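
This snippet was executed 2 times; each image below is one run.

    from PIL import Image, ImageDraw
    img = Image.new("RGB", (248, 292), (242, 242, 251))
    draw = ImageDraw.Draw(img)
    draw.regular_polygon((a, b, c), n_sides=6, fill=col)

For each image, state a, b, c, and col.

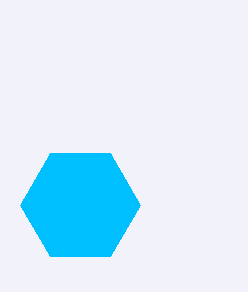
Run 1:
a = 80
b = 205
c = 60
col = 'deepskyblue'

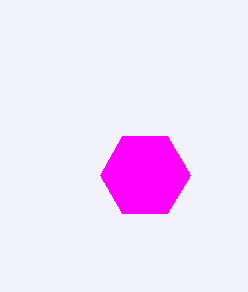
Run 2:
a = 145
b = 175
c = 45
col = 'magenta'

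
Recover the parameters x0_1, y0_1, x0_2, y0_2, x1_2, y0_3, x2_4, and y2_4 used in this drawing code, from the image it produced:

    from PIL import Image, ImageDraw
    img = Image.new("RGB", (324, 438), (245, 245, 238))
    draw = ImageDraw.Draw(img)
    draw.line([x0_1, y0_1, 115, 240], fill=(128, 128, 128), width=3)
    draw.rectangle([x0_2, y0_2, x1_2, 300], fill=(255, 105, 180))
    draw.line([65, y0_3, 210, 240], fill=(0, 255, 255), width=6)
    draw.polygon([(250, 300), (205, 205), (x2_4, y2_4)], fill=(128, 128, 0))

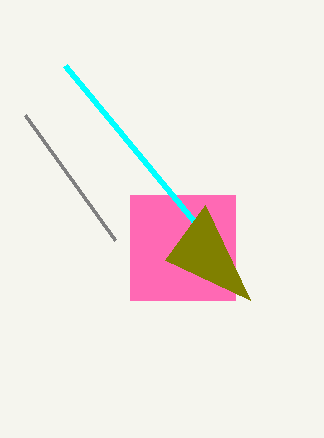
x0_1 = 25, y0_1 = 115, x0_2 = 130, y0_2 = 195, x1_2 = 235, y0_3 = 65, x2_4 = 165, y2_4 = 260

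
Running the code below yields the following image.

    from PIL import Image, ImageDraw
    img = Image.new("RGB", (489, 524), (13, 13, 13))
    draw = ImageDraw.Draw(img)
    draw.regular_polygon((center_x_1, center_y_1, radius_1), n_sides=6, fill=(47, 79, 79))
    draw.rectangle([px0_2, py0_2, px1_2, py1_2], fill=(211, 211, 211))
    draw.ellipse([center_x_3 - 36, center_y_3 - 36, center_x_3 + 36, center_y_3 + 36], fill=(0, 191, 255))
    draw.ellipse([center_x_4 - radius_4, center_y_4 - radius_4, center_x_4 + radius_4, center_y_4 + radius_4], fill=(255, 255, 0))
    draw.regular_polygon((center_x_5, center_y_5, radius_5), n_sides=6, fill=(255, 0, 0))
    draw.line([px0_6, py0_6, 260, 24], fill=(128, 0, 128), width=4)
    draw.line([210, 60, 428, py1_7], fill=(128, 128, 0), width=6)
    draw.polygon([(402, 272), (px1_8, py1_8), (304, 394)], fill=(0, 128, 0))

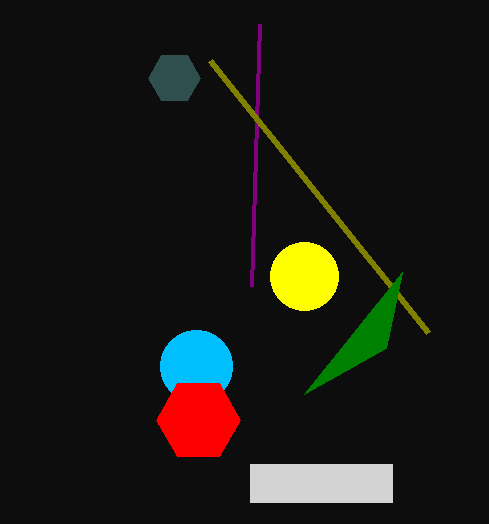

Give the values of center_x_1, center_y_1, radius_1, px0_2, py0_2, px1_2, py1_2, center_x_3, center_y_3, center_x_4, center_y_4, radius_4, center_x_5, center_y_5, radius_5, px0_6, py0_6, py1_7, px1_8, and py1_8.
center_x_1 = 174; center_y_1 = 78; radius_1 = 26; px0_2 = 250; py0_2 = 464; px1_2 = 392; py1_2 = 502; center_x_3 = 196; center_y_3 = 366; center_x_4 = 304; center_y_4 = 276; radius_4 = 34; center_x_5 = 198; center_y_5 = 420; radius_5 = 42; px0_6 = 252; py0_6 = 286; py1_7 = 332; px1_8 = 386; py1_8 = 348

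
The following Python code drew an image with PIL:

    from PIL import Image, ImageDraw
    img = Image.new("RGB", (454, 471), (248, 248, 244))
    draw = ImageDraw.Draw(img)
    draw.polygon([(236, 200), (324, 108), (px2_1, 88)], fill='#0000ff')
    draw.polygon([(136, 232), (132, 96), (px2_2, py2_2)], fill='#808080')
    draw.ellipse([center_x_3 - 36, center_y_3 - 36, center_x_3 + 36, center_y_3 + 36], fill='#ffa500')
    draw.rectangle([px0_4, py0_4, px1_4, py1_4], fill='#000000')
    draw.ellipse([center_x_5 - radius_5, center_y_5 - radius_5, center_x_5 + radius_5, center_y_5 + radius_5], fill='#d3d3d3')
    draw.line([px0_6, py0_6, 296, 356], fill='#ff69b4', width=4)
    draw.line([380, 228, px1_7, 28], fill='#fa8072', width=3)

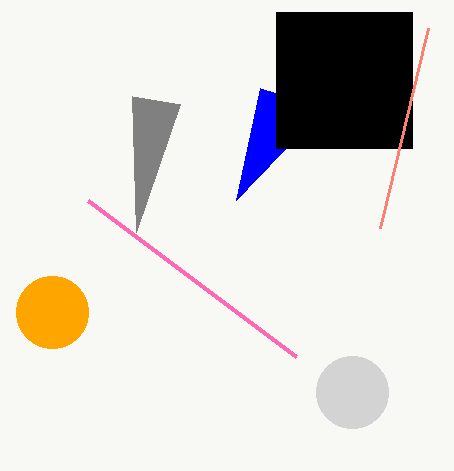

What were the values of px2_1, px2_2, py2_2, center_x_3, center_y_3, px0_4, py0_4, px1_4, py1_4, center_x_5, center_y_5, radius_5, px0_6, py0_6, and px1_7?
px2_1 = 260
px2_2 = 180
py2_2 = 104
center_x_3 = 52
center_y_3 = 312
px0_4 = 276
py0_4 = 12
px1_4 = 412
py1_4 = 148
center_x_5 = 352
center_y_5 = 392
radius_5 = 36
px0_6 = 88
py0_6 = 200
px1_7 = 428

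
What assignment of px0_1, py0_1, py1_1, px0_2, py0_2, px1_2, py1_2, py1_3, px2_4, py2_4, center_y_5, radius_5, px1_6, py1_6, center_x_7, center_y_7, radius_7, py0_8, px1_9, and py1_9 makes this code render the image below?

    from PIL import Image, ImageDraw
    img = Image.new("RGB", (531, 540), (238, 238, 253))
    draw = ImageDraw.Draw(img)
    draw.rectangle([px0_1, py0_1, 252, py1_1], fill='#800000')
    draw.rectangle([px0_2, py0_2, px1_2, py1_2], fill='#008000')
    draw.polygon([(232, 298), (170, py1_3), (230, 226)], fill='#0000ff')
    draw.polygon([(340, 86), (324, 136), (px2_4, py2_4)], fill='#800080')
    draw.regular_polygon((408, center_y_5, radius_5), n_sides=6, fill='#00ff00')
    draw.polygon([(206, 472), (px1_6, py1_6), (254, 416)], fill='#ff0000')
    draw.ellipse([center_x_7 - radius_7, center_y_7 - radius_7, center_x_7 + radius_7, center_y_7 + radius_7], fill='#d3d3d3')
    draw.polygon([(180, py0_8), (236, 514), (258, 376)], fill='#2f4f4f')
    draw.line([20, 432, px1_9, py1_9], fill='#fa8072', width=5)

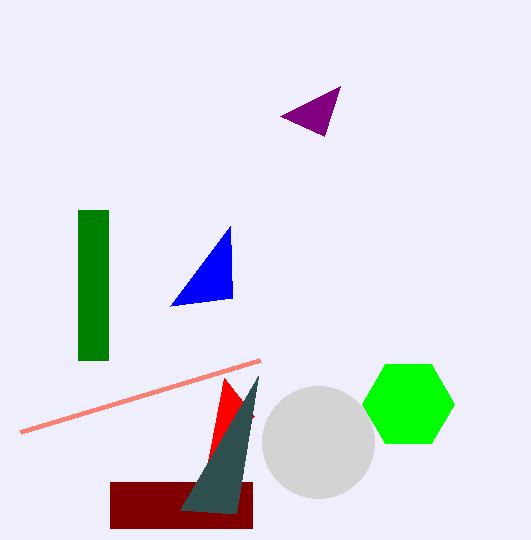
px0_1 = 110
py0_1 = 482
py1_1 = 528
px0_2 = 78
py0_2 = 210
px1_2 = 108
py1_2 = 360
py1_3 = 306
px2_4 = 280
py2_4 = 116
center_y_5 = 404
radius_5 = 46
px1_6 = 224
py1_6 = 378
center_x_7 = 318
center_y_7 = 442
radius_7 = 56
py0_8 = 510
px1_9 = 260
py1_9 = 360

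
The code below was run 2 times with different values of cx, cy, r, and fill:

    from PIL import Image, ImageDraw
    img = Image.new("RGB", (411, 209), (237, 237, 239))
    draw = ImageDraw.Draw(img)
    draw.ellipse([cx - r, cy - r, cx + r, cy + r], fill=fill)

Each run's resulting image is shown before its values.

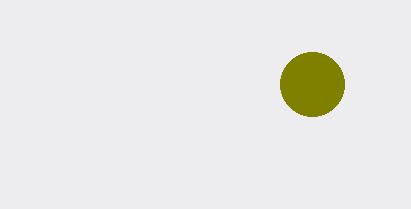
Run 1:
cx = 312, cy = 84, r = 32, fill = 'olive'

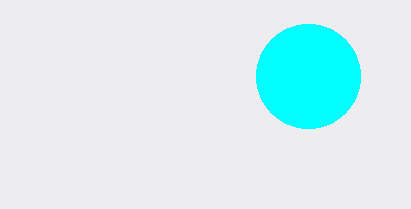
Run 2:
cx = 308, cy = 76, r = 52, fill = 'cyan'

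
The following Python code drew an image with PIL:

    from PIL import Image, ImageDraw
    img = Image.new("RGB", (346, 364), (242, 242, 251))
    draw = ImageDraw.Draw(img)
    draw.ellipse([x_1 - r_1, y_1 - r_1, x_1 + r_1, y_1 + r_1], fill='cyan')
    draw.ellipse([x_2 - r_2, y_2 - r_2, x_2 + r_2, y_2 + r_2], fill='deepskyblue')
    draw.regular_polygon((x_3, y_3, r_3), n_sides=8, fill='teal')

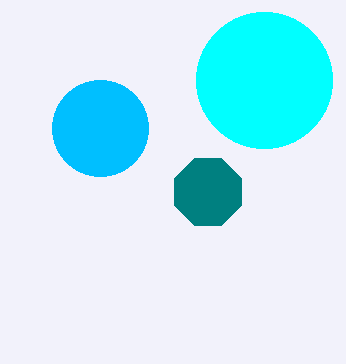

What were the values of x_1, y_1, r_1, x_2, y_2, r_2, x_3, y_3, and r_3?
x_1 = 264; y_1 = 80; r_1 = 68; x_2 = 100; y_2 = 128; r_2 = 48; x_3 = 208; y_3 = 192; r_3 = 36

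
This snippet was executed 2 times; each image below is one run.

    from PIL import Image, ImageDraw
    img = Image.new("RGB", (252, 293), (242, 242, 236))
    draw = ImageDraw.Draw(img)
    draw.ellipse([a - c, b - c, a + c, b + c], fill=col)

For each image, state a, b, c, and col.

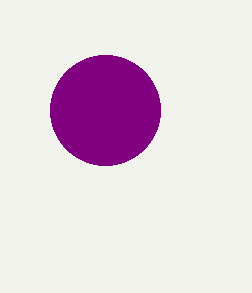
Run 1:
a = 105; b = 110; c = 55; col = 'purple'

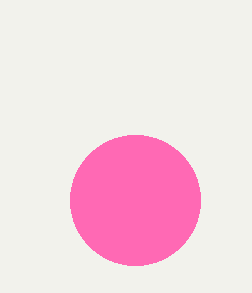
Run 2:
a = 135
b = 200
c = 65
col = 'hotpink'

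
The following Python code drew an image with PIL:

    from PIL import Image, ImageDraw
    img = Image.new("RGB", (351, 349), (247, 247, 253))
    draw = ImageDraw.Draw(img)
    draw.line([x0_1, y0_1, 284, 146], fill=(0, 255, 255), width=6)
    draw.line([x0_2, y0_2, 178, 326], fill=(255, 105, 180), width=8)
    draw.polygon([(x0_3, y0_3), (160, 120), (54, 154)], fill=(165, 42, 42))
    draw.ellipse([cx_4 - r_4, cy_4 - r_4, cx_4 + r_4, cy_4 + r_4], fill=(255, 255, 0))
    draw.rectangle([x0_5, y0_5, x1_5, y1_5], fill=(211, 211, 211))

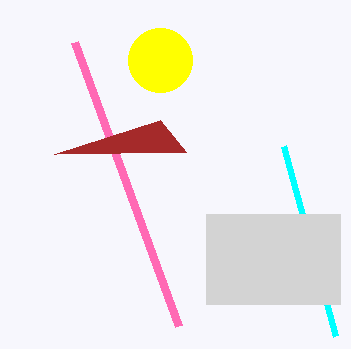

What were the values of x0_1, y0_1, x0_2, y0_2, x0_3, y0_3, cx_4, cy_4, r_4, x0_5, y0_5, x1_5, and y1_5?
x0_1 = 336; y0_1 = 336; x0_2 = 74; y0_2 = 42; x0_3 = 186; y0_3 = 152; cx_4 = 160; cy_4 = 60; r_4 = 32; x0_5 = 206; y0_5 = 214; x1_5 = 340; y1_5 = 304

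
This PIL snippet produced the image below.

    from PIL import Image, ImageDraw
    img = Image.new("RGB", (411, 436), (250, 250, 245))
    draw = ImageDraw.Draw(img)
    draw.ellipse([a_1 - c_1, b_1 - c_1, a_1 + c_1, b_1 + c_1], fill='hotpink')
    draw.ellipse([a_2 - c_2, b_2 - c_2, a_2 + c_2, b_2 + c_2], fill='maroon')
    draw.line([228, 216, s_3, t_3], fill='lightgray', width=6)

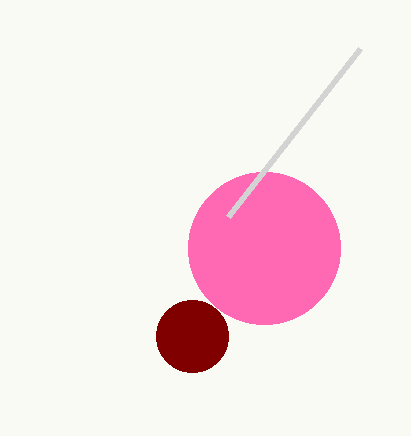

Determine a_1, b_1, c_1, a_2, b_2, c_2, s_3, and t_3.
a_1 = 264, b_1 = 248, c_1 = 76, a_2 = 192, b_2 = 336, c_2 = 36, s_3 = 360, t_3 = 48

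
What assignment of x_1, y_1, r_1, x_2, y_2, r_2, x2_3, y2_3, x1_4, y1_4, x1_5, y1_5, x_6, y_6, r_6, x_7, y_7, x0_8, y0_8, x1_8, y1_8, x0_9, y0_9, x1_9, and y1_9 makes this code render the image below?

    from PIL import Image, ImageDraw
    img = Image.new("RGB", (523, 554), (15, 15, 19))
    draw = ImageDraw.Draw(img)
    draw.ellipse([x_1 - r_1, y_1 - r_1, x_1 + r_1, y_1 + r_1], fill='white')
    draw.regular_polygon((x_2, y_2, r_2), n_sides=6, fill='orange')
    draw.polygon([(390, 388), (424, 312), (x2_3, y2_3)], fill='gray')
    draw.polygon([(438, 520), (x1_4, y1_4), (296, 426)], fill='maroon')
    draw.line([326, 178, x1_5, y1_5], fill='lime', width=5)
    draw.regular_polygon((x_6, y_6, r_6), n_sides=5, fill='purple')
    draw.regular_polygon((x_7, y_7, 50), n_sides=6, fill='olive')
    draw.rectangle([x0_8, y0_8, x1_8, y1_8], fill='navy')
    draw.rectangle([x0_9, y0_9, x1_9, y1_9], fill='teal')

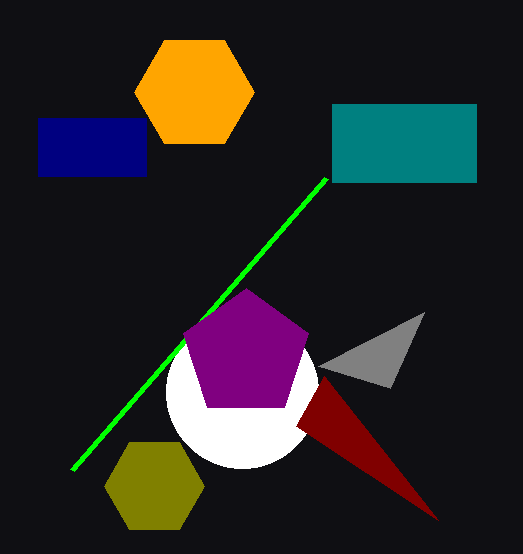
x_1 = 242, y_1 = 392, r_1 = 76, x_2 = 194, y_2 = 92, r_2 = 60, x2_3 = 318, y2_3 = 366, x1_4 = 324, y1_4 = 376, x1_5 = 72, y1_5 = 470, x_6 = 246, y_6 = 354, r_6 = 66, x_7 = 154, y_7 = 486, x0_8 = 38, y0_8 = 118, x1_8 = 146, y1_8 = 176, x0_9 = 332, y0_9 = 104, x1_9 = 476, y1_9 = 182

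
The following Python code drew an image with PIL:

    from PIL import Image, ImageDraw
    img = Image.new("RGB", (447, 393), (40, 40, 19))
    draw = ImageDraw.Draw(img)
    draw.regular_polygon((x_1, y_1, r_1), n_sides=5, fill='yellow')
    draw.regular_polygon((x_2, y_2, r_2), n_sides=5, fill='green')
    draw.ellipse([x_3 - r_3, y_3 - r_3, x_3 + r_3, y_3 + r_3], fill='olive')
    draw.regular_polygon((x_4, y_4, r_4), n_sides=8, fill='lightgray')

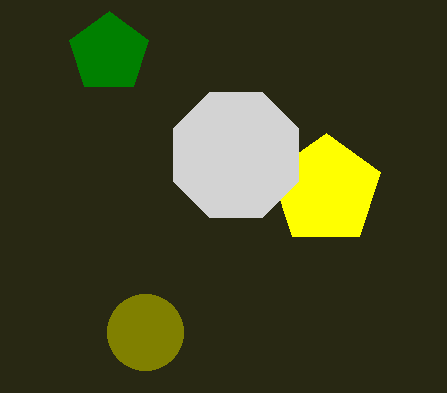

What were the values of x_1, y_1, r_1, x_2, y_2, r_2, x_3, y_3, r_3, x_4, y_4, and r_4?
x_1 = 326, y_1 = 190, r_1 = 57, x_2 = 109, y_2 = 53, r_2 = 42, x_3 = 145, y_3 = 332, r_3 = 38, x_4 = 236, y_4 = 155, r_4 = 68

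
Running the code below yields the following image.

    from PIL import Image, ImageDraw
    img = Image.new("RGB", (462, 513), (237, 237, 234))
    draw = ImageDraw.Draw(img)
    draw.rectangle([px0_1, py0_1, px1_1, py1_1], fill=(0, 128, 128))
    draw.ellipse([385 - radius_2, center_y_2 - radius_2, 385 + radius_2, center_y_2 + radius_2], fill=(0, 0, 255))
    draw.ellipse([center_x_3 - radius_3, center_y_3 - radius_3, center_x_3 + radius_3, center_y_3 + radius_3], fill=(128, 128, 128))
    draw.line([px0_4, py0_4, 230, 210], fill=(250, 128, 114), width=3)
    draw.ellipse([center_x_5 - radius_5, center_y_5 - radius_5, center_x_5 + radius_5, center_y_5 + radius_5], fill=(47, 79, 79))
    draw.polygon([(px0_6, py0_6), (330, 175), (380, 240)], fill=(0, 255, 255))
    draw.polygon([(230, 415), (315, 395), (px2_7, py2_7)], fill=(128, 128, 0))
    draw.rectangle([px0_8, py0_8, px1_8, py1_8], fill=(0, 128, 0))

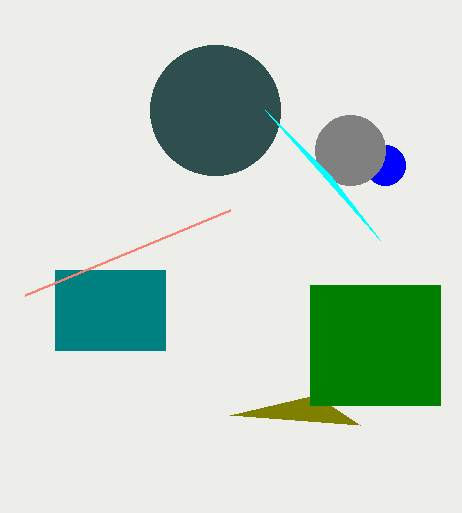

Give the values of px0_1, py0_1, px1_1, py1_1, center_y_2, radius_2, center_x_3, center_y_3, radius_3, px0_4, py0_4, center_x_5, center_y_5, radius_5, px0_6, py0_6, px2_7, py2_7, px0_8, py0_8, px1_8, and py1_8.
px0_1 = 55, py0_1 = 270, px1_1 = 165, py1_1 = 350, center_y_2 = 165, radius_2 = 20, center_x_3 = 350, center_y_3 = 150, radius_3 = 35, px0_4 = 25, py0_4 = 295, center_x_5 = 215, center_y_5 = 110, radius_5 = 65, px0_6 = 265, py0_6 = 110, px2_7 = 360, py2_7 = 425, px0_8 = 310, py0_8 = 285, px1_8 = 440, py1_8 = 405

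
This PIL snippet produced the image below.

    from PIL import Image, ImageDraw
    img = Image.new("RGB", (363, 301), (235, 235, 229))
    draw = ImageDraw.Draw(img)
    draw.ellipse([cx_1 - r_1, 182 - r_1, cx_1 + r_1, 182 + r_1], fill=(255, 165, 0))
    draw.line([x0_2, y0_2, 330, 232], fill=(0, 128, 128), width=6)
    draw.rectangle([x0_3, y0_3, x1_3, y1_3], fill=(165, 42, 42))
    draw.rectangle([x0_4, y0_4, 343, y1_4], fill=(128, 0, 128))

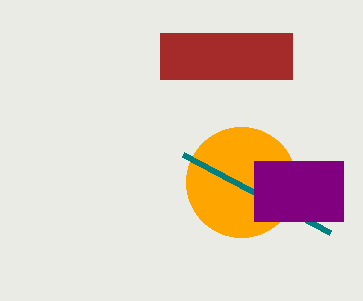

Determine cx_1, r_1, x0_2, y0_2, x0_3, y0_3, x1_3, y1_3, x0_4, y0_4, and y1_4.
cx_1 = 241
r_1 = 55
x0_2 = 183
y0_2 = 154
x0_3 = 160
y0_3 = 33
x1_3 = 292
y1_3 = 79
x0_4 = 254
y0_4 = 161
y1_4 = 221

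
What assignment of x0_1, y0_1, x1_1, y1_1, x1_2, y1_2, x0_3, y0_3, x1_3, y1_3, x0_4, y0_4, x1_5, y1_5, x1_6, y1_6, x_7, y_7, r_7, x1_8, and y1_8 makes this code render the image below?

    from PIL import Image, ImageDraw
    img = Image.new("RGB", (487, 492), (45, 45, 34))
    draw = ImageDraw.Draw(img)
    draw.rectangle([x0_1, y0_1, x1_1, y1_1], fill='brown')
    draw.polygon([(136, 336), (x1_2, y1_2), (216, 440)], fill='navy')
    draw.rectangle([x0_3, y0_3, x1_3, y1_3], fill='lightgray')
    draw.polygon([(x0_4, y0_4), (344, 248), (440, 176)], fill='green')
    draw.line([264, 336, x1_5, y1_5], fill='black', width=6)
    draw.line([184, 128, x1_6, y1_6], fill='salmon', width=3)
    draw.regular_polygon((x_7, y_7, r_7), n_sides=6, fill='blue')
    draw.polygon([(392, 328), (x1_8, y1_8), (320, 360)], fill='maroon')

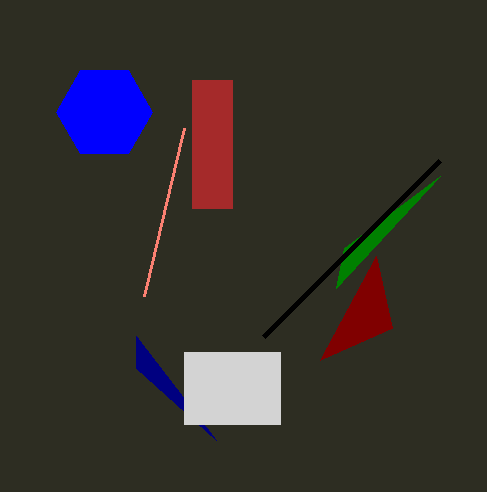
x0_1 = 192
y0_1 = 80
x1_1 = 232
y1_1 = 208
x1_2 = 136
y1_2 = 368
x0_3 = 184
y0_3 = 352
x1_3 = 280
y1_3 = 424
x0_4 = 336
y0_4 = 288
x1_5 = 440
y1_5 = 160
x1_6 = 144
y1_6 = 296
x_7 = 104
y_7 = 112
r_7 = 48
x1_8 = 376
y1_8 = 256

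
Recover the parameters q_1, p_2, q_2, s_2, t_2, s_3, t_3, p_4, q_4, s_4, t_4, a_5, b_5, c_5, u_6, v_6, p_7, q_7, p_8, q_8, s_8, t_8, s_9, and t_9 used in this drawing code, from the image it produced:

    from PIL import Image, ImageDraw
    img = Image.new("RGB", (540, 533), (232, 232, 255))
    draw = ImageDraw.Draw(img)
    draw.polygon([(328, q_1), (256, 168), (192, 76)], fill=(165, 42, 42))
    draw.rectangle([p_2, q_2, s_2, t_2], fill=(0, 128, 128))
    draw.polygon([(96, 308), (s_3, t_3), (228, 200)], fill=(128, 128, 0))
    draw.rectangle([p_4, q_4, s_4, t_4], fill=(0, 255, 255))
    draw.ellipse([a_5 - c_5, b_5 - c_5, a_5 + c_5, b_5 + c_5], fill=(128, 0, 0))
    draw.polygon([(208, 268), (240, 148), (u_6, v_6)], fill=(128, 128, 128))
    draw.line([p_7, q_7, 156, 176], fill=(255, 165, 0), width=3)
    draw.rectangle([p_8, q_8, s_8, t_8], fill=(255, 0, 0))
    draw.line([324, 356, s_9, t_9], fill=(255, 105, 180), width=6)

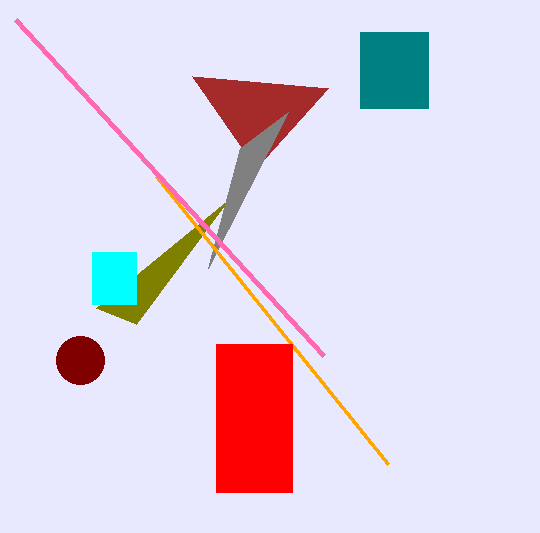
q_1 = 88; p_2 = 360; q_2 = 32; s_2 = 428; t_2 = 108; s_3 = 136; t_3 = 324; p_4 = 92; q_4 = 252; s_4 = 136; t_4 = 304; a_5 = 80; b_5 = 360; c_5 = 24; u_6 = 288; v_6 = 112; p_7 = 388; q_7 = 464; p_8 = 216; q_8 = 344; s_8 = 292; t_8 = 492; s_9 = 16; t_9 = 20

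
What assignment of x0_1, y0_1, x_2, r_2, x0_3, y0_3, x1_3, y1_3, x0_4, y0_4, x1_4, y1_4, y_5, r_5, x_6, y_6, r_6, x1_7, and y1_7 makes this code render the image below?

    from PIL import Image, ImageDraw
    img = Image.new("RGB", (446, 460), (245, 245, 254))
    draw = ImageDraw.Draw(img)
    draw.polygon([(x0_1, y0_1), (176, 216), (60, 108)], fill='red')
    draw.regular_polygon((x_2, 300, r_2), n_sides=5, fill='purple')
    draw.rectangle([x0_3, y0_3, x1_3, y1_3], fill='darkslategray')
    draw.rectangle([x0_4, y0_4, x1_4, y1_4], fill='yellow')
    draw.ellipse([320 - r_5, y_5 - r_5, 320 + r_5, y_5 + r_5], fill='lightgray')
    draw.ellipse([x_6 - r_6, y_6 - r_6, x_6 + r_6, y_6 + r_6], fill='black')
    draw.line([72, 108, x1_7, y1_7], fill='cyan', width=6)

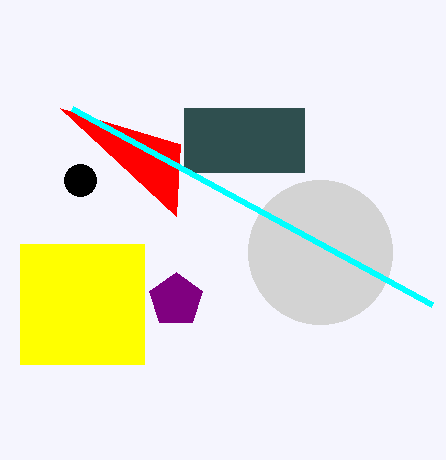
x0_1 = 180
y0_1 = 144
x_2 = 176
r_2 = 28
x0_3 = 184
y0_3 = 108
x1_3 = 304
y1_3 = 172
x0_4 = 20
y0_4 = 244
x1_4 = 144
y1_4 = 364
y_5 = 252
r_5 = 72
x_6 = 80
y_6 = 180
r_6 = 16
x1_7 = 432
y1_7 = 304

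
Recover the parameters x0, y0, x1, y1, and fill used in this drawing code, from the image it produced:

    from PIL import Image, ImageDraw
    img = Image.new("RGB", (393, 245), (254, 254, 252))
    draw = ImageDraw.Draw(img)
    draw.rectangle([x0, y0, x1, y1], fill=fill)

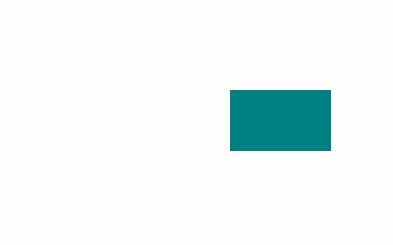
x0 = 230, y0 = 90, x1 = 330, y1 = 150, fill = 'teal'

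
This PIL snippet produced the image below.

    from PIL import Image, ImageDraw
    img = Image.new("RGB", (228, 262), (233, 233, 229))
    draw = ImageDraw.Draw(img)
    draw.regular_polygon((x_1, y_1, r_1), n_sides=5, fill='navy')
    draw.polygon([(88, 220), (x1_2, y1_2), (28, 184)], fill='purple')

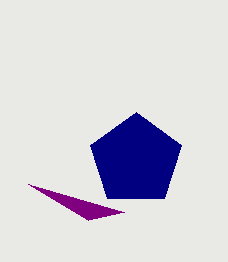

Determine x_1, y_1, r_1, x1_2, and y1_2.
x_1 = 136
y_1 = 160
r_1 = 48
x1_2 = 124
y1_2 = 212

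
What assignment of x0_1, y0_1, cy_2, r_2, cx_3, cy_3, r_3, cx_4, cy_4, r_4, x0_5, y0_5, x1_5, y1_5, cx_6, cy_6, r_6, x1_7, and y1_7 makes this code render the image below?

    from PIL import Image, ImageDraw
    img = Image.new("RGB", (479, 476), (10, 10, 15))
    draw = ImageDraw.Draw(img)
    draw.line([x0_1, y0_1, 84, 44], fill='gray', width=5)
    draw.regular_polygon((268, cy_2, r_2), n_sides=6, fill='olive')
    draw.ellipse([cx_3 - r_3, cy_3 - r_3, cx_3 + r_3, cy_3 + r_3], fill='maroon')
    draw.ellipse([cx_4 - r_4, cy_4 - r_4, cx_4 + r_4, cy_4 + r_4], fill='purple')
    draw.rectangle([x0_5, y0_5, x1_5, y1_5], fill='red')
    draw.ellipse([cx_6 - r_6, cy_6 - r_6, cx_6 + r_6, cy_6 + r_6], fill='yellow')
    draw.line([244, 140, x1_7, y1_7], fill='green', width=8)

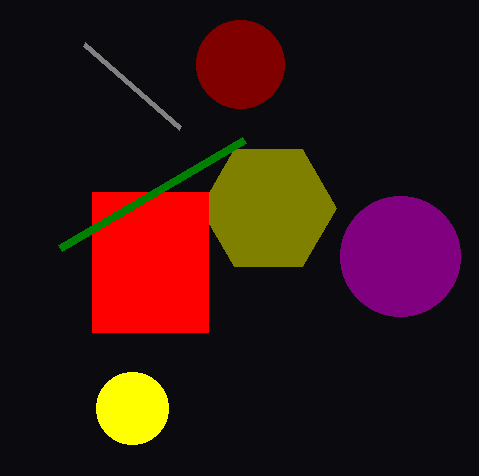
x0_1 = 180; y0_1 = 128; cy_2 = 208; r_2 = 68; cx_3 = 240; cy_3 = 64; r_3 = 44; cx_4 = 400; cy_4 = 256; r_4 = 60; x0_5 = 92; y0_5 = 192; x1_5 = 208; y1_5 = 332; cx_6 = 132; cy_6 = 408; r_6 = 36; x1_7 = 60; y1_7 = 248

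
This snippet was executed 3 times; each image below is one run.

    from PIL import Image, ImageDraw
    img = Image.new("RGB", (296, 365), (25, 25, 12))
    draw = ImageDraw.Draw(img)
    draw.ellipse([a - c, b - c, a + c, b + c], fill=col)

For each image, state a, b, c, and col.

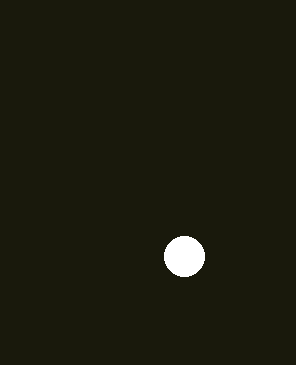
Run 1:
a = 184, b = 256, c = 20, col = 'white'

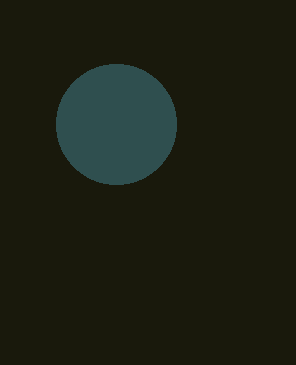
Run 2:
a = 116
b = 124
c = 60
col = 'darkslategray'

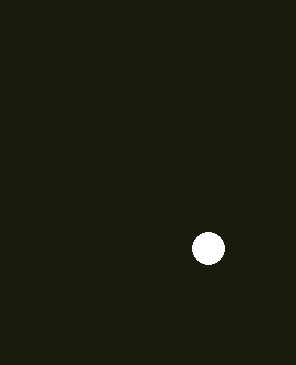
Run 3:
a = 208
b = 248
c = 16
col = 'white'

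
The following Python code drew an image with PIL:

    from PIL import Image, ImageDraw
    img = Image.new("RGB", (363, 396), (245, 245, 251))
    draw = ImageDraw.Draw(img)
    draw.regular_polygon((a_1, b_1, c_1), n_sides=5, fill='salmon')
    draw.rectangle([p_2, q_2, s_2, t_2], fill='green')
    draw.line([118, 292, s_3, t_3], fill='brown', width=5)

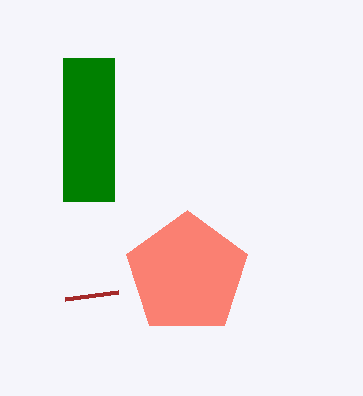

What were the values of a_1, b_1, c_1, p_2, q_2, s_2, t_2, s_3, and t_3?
a_1 = 187; b_1 = 274; c_1 = 64; p_2 = 63; q_2 = 58; s_2 = 114; t_2 = 201; s_3 = 65; t_3 = 299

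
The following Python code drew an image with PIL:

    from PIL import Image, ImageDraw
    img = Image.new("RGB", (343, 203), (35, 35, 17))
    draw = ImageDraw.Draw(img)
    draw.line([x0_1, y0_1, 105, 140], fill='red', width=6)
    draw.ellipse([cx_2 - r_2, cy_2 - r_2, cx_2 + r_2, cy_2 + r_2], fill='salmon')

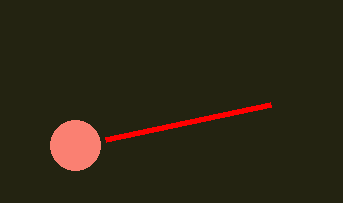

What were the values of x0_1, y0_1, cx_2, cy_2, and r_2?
x0_1 = 270; y0_1 = 105; cx_2 = 75; cy_2 = 145; r_2 = 25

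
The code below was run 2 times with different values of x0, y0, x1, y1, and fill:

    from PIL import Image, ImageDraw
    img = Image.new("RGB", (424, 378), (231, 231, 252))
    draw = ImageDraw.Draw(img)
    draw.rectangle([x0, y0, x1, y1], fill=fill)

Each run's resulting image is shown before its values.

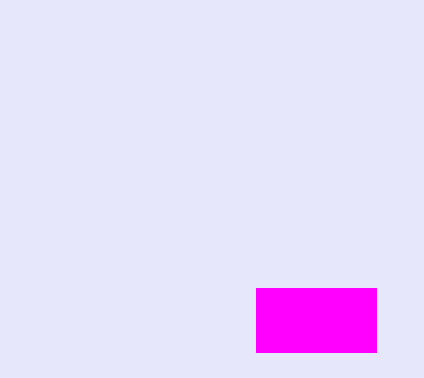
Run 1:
x0 = 256, y0 = 288, x1 = 376, y1 = 352, fill = 'magenta'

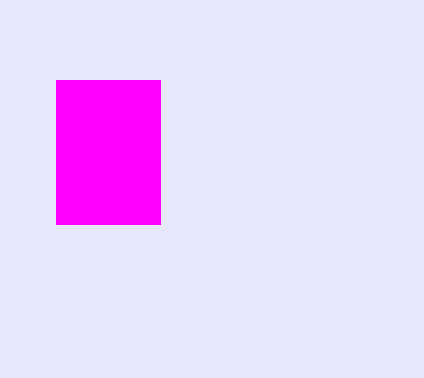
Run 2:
x0 = 56; y0 = 80; x1 = 160; y1 = 224; fill = 'magenta'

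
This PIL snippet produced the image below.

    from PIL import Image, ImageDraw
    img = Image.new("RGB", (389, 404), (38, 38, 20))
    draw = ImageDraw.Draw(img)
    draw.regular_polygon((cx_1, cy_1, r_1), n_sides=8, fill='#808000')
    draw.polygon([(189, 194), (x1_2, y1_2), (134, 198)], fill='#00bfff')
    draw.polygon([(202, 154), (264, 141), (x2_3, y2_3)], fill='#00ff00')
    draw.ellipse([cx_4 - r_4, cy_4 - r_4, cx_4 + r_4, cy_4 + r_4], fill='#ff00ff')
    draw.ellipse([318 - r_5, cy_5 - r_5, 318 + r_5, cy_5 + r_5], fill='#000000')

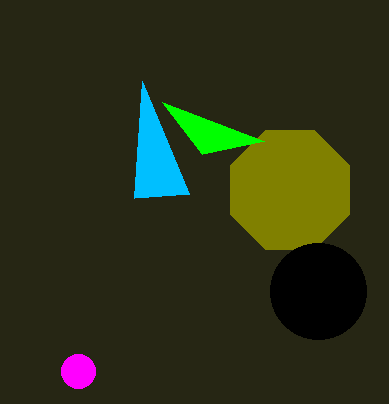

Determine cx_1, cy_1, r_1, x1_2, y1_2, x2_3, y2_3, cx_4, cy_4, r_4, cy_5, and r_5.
cx_1 = 290; cy_1 = 190; r_1 = 64; x1_2 = 142; y1_2 = 81; x2_3 = 162; y2_3 = 102; cx_4 = 78; cy_4 = 371; r_4 = 17; cy_5 = 291; r_5 = 48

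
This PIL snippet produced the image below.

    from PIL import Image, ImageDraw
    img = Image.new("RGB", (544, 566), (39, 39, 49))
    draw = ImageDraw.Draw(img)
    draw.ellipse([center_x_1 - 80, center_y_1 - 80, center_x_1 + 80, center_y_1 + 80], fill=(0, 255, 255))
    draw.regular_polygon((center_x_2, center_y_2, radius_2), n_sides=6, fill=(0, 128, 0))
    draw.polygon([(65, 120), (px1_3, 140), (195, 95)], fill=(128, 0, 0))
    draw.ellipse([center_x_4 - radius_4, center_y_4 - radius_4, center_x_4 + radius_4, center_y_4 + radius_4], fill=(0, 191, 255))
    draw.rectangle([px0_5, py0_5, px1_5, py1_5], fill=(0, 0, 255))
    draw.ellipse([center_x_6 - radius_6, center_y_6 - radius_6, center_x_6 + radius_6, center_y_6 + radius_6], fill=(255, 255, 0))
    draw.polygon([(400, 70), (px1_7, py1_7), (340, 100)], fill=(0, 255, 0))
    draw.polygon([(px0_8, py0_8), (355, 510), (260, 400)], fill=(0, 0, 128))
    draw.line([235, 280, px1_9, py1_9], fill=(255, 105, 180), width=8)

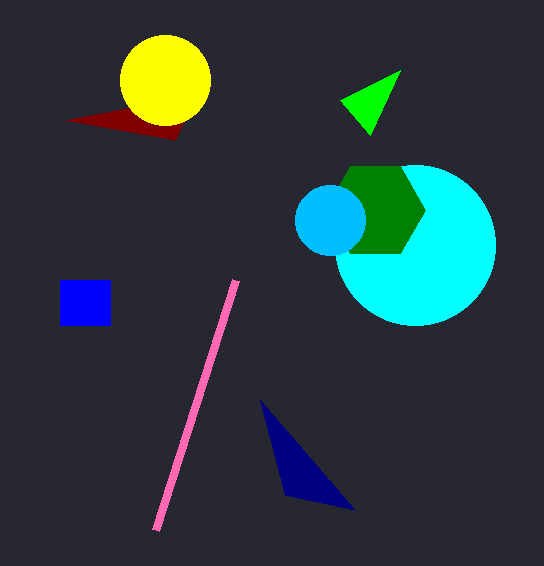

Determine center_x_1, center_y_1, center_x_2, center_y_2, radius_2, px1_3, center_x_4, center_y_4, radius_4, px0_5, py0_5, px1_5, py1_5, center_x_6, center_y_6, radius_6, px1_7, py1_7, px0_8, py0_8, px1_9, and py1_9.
center_x_1 = 415, center_y_1 = 245, center_x_2 = 375, center_y_2 = 210, radius_2 = 50, px1_3 = 175, center_x_4 = 330, center_y_4 = 220, radius_4 = 35, px0_5 = 60, py0_5 = 280, px1_5 = 110, py1_5 = 325, center_x_6 = 165, center_y_6 = 80, radius_6 = 45, px1_7 = 370, py1_7 = 135, px0_8 = 285, py0_8 = 495, px1_9 = 155, py1_9 = 530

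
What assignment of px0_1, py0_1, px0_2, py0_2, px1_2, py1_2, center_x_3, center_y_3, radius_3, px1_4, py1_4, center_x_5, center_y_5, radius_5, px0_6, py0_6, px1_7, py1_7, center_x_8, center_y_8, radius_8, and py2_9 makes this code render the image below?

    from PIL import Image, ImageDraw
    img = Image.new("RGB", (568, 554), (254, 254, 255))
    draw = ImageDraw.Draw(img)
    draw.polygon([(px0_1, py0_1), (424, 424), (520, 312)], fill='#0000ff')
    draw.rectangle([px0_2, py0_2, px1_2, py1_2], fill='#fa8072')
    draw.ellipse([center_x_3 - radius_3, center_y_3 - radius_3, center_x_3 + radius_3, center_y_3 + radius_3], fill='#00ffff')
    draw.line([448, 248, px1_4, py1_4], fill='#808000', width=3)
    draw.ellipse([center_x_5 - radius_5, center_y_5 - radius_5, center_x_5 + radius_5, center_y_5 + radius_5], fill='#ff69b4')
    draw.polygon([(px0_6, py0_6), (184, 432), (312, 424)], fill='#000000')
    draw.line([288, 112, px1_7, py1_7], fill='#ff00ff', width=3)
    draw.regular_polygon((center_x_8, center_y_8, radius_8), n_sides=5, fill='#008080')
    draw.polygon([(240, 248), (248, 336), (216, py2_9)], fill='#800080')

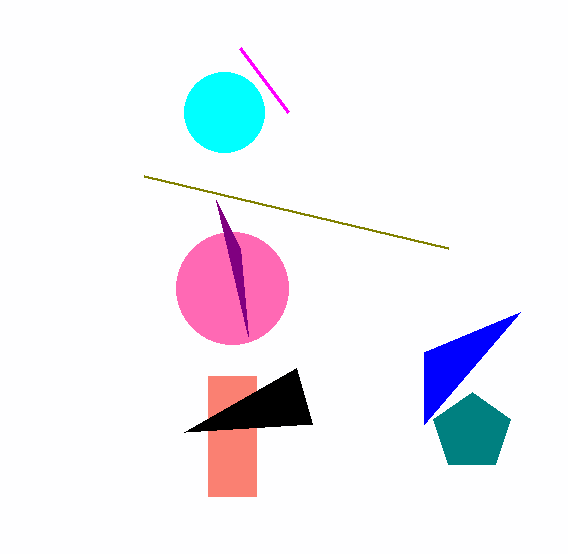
px0_1 = 424; py0_1 = 352; px0_2 = 208; py0_2 = 376; px1_2 = 256; py1_2 = 496; center_x_3 = 224; center_y_3 = 112; radius_3 = 40; px1_4 = 144; py1_4 = 176; center_x_5 = 232; center_y_5 = 288; radius_5 = 56; px0_6 = 296; py0_6 = 368; px1_7 = 240; py1_7 = 48; center_x_8 = 472; center_y_8 = 432; radius_8 = 40; py2_9 = 200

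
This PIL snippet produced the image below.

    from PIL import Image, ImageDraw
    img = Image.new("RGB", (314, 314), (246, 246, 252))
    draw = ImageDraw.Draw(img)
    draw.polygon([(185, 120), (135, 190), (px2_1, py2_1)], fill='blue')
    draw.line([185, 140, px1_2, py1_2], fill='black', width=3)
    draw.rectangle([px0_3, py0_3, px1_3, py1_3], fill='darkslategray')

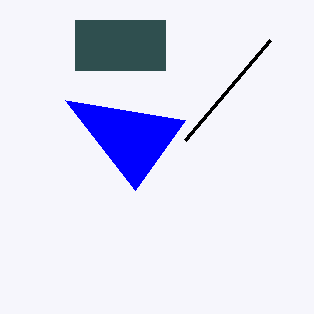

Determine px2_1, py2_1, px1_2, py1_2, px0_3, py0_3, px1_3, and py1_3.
px2_1 = 65, py2_1 = 100, px1_2 = 270, py1_2 = 40, px0_3 = 75, py0_3 = 20, px1_3 = 165, py1_3 = 70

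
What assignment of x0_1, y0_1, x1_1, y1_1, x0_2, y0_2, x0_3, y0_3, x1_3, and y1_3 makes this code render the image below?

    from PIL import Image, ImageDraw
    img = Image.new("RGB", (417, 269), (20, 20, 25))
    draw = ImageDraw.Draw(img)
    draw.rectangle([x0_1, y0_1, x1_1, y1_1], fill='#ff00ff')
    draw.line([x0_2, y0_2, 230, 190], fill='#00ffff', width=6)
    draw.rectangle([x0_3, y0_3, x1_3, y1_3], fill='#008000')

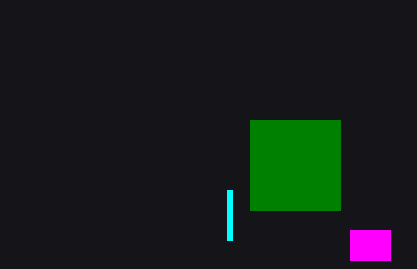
x0_1 = 350; y0_1 = 230; x1_1 = 390; y1_1 = 260; x0_2 = 230; y0_2 = 240; x0_3 = 250; y0_3 = 120; x1_3 = 340; y1_3 = 210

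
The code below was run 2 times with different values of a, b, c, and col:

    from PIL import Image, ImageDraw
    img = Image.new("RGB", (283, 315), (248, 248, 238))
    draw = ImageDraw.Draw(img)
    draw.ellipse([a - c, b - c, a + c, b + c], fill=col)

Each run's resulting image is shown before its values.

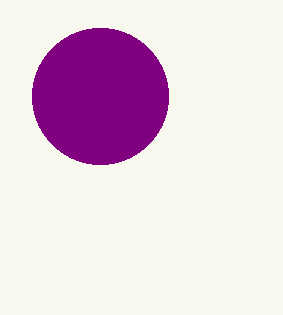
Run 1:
a = 100
b = 96
c = 68
col = 'purple'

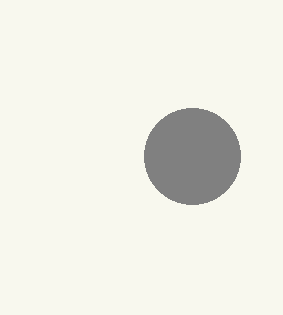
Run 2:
a = 192; b = 156; c = 48; col = 'gray'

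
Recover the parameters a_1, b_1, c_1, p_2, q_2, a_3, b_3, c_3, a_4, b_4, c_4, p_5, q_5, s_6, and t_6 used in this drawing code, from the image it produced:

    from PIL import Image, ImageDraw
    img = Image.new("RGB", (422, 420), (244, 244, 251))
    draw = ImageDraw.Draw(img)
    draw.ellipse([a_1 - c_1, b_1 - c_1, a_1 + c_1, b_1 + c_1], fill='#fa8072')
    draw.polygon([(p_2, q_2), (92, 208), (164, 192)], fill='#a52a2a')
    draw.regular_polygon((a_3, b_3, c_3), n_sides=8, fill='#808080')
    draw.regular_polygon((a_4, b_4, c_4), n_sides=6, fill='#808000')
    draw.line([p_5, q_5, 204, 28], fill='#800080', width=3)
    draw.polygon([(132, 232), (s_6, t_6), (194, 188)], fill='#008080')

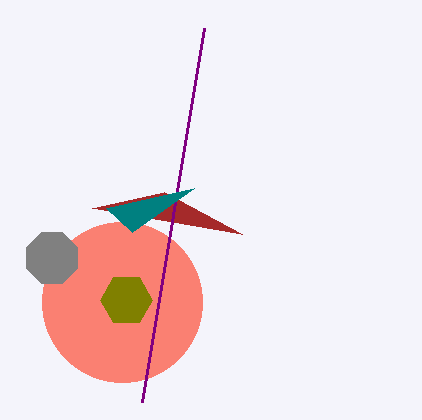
a_1 = 122; b_1 = 302; c_1 = 80; p_2 = 242; q_2 = 234; a_3 = 52; b_3 = 258; c_3 = 28; a_4 = 126; b_4 = 300; c_4 = 26; p_5 = 142; q_5 = 402; s_6 = 106; t_6 = 208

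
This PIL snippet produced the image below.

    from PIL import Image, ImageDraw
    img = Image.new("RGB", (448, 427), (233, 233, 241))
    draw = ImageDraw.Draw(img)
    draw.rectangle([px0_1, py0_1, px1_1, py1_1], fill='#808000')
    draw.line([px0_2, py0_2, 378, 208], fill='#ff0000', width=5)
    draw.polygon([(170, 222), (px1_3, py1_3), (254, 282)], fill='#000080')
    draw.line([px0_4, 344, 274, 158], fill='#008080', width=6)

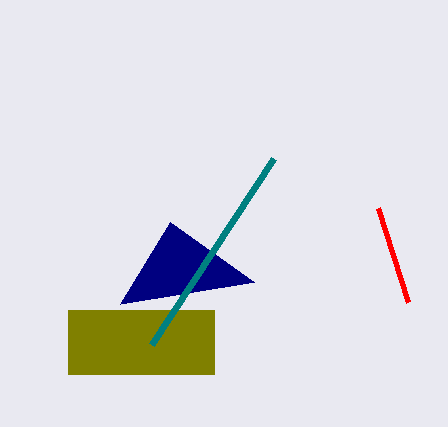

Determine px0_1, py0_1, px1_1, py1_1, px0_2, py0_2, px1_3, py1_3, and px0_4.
px0_1 = 68, py0_1 = 310, px1_1 = 214, py1_1 = 374, px0_2 = 408, py0_2 = 302, px1_3 = 120, py1_3 = 304, px0_4 = 152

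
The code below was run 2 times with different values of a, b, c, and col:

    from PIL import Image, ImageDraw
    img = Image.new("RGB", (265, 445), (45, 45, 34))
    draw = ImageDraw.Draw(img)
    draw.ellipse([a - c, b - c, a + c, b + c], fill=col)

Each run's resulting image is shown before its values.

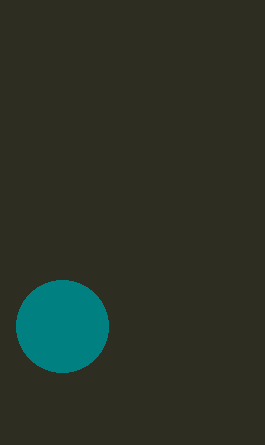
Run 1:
a = 62; b = 326; c = 46; col = 'teal'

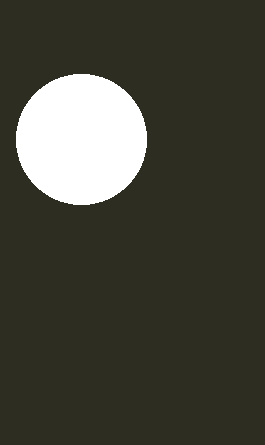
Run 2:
a = 81
b = 139
c = 65
col = 'white'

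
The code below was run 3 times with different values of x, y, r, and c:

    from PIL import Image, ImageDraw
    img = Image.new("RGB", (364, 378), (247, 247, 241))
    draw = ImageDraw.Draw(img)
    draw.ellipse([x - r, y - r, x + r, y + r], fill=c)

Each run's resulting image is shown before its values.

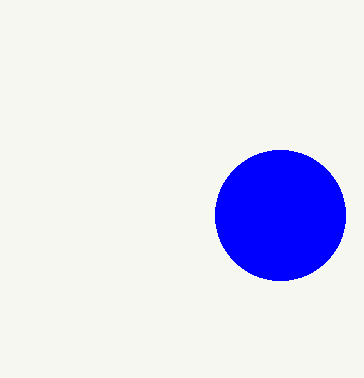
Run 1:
x = 280
y = 215
r = 65
c = 'blue'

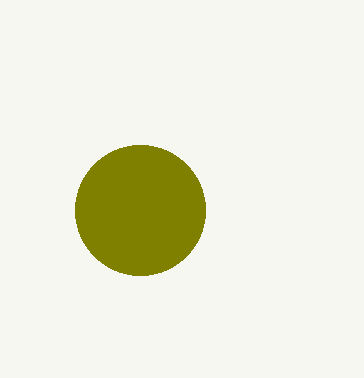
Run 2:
x = 140, y = 210, r = 65, c = 'olive'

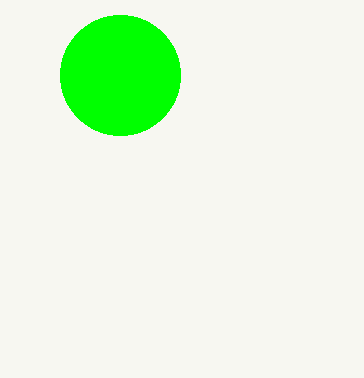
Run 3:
x = 120, y = 75, r = 60, c = 'lime'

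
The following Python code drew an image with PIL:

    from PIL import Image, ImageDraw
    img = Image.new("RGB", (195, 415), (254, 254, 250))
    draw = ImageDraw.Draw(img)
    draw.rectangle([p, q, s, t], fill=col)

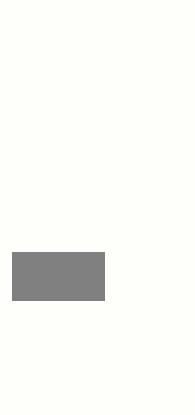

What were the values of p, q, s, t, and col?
p = 12; q = 252; s = 104; t = 300; col = 'gray'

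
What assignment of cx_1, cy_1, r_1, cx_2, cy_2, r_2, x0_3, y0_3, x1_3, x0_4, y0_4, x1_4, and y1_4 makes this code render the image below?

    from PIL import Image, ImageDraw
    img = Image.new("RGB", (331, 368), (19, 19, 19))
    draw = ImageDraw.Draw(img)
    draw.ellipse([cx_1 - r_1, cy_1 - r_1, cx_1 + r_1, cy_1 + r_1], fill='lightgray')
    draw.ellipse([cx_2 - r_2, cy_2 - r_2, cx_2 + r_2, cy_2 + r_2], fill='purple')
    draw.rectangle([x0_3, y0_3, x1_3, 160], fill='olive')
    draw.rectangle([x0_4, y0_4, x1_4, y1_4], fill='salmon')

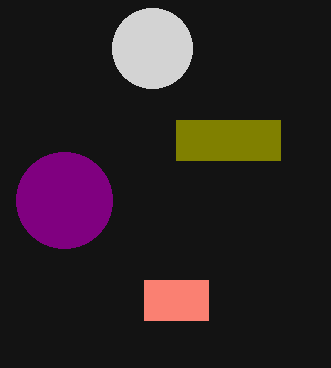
cx_1 = 152; cy_1 = 48; r_1 = 40; cx_2 = 64; cy_2 = 200; r_2 = 48; x0_3 = 176; y0_3 = 120; x1_3 = 280; x0_4 = 144; y0_4 = 280; x1_4 = 208; y1_4 = 320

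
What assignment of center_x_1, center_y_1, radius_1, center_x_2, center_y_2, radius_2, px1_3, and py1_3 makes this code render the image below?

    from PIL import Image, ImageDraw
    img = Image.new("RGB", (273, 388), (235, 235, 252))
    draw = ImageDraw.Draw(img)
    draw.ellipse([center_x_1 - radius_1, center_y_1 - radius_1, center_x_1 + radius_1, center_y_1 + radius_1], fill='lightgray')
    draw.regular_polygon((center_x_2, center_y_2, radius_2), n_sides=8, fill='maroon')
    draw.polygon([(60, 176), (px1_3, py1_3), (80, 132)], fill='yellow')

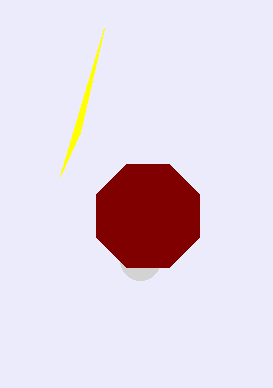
center_x_1 = 140; center_y_1 = 260; radius_1 = 20; center_x_2 = 148; center_y_2 = 216; radius_2 = 56; px1_3 = 104; py1_3 = 28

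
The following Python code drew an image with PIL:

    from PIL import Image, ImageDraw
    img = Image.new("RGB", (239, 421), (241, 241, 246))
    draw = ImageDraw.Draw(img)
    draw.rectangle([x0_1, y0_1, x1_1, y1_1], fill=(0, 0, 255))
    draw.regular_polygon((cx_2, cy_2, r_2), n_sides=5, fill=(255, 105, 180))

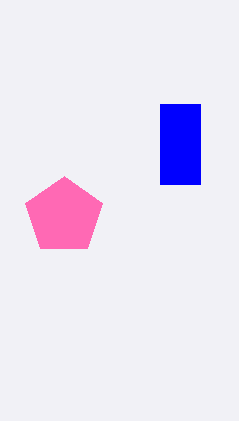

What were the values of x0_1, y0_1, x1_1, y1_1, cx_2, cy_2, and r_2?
x0_1 = 160; y0_1 = 104; x1_1 = 200; y1_1 = 184; cx_2 = 64; cy_2 = 216; r_2 = 40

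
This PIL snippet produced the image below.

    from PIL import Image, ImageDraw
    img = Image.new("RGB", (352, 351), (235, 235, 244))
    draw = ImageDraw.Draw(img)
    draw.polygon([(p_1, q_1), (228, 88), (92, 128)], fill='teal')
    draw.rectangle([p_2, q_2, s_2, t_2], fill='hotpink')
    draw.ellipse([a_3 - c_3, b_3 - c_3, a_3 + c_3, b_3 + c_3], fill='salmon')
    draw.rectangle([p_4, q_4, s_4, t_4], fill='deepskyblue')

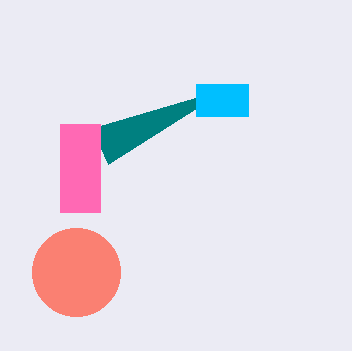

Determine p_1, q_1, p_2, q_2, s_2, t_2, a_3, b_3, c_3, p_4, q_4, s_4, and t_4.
p_1 = 108; q_1 = 164; p_2 = 60; q_2 = 124; s_2 = 100; t_2 = 212; a_3 = 76; b_3 = 272; c_3 = 44; p_4 = 196; q_4 = 84; s_4 = 248; t_4 = 116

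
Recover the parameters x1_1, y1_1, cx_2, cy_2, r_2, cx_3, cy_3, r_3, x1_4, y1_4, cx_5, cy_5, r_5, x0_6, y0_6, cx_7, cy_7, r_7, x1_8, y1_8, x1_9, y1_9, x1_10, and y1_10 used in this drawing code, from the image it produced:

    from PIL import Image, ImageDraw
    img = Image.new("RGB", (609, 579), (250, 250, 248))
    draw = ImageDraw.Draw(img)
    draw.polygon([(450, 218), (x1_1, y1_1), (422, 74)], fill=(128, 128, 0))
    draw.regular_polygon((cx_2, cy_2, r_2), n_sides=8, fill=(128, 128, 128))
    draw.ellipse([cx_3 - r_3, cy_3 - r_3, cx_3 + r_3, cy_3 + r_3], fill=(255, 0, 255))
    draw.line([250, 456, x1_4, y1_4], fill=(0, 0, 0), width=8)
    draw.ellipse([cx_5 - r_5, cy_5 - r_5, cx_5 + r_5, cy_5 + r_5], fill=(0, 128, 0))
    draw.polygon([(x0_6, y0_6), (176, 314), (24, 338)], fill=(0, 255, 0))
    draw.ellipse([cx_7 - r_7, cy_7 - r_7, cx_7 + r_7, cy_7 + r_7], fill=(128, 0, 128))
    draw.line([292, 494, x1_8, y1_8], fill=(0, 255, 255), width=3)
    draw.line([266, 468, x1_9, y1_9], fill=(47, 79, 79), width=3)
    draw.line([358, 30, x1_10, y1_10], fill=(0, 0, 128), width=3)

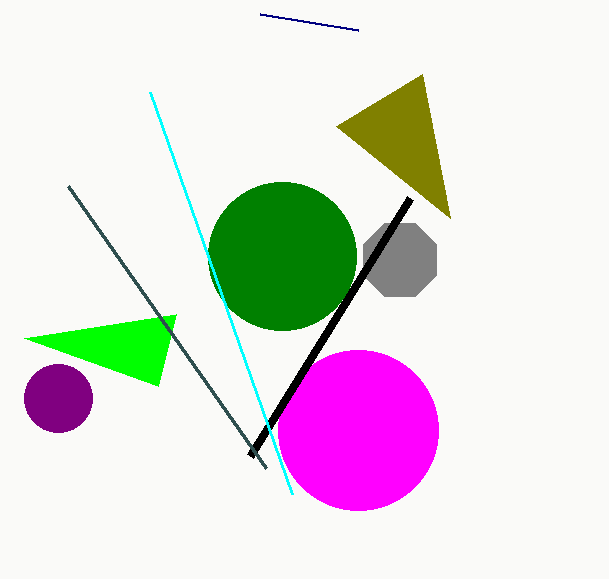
x1_1 = 336; y1_1 = 126; cx_2 = 400; cy_2 = 260; r_2 = 40; cx_3 = 358; cy_3 = 430; r_3 = 80; x1_4 = 410; y1_4 = 198; cx_5 = 282; cy_5 = 256; r_5 = 74; x0_6 = 158; y0_6 = 386; cx_7 = 58; cy_7 = 398; r_7 = 34; x1_8 = 150; y1_8 = 92; x1_9 = 68; y1_9 = 186; x1_10 = 260; y1_10 = 14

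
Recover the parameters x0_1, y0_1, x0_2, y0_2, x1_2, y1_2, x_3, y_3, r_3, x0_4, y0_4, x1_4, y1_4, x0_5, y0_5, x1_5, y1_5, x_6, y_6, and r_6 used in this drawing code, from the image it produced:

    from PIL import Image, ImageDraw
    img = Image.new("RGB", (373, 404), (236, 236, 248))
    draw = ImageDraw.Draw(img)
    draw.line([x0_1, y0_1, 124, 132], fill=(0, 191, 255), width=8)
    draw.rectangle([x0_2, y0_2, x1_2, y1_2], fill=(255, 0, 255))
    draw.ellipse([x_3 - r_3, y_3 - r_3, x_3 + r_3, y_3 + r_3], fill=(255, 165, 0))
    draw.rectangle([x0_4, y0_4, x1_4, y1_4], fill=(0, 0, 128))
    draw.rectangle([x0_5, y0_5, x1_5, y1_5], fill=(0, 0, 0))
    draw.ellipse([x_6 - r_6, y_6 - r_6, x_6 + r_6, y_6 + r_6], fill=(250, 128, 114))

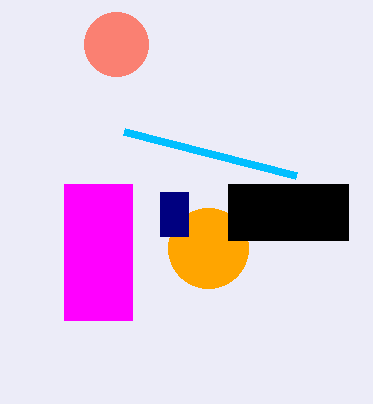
x0_1 = 296
y0_1 = 176
x0_2 = 64
y0_2 = 184
x1_2 = 132
y1_2 = 320
x_3 = 208
y_3 = 248
r_3 = 40
x0_4 = 160
y0_4 = 192
x1_4 = 188
y1_4 = 236
x0_5 = 228
y0_5 = 184
x1_5 = 348
y1_5 = 240
x_6 = 116
y_6 = 44
r_6 = 32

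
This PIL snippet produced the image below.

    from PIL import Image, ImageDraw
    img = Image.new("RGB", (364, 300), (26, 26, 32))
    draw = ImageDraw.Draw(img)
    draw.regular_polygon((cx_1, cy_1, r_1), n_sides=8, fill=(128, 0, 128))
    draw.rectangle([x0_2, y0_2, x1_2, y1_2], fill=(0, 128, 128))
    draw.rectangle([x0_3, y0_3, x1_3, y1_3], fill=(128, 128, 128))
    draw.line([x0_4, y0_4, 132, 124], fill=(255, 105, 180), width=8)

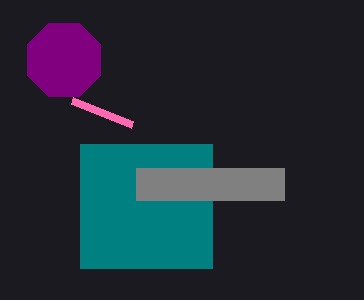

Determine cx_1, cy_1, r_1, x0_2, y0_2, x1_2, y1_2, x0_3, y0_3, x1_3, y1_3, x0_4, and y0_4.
cx_1 = 64; cy_1 = 60; r_1 = 40; x0_2 = 80; y0_2 = 144; x1_2 = 212; y1_2 = 268; x0_3 = 136; y0_3 = 168; x1_3 = 284; y1_3 = 200; x0_4 = 72; y0_4 = 100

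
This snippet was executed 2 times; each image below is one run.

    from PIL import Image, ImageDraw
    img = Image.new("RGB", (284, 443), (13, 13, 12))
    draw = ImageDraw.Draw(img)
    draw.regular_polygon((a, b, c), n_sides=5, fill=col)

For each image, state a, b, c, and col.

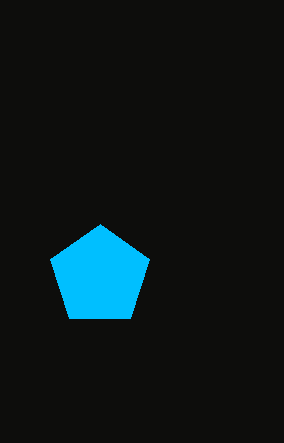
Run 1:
a = 100, b = 276, c = 52, col = 'deepskyblue'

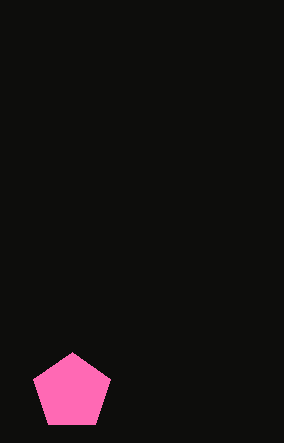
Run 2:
a = 72; b = 392; c = 40; col = 'hotpink'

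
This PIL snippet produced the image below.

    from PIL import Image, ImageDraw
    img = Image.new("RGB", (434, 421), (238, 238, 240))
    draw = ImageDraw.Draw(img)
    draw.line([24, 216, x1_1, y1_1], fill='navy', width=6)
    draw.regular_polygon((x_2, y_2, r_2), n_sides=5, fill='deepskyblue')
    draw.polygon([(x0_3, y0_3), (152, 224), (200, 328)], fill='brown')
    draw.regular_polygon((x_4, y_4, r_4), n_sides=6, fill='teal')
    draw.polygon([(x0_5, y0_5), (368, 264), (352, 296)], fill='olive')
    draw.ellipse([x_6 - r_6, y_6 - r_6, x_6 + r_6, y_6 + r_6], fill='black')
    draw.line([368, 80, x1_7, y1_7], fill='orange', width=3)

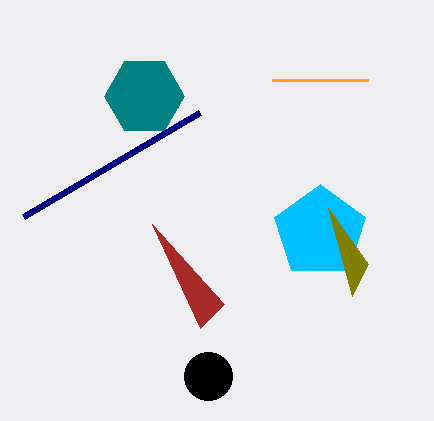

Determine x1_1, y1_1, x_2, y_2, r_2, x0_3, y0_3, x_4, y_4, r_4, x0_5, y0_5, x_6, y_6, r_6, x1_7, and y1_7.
x1_1 = 200; y1_1 = 112; x_2 = 320; y_2 = 232; r_2 = 48; x0_3 = 224; y0_3 = 304; x_4 = 144; y_4 = 96; r_4 = 40; x0_5 = 328; y0_5 = 208; x_6 = 208; y_6 = 376; r_6 = 24; x1_7 = 272; y1_7 = 80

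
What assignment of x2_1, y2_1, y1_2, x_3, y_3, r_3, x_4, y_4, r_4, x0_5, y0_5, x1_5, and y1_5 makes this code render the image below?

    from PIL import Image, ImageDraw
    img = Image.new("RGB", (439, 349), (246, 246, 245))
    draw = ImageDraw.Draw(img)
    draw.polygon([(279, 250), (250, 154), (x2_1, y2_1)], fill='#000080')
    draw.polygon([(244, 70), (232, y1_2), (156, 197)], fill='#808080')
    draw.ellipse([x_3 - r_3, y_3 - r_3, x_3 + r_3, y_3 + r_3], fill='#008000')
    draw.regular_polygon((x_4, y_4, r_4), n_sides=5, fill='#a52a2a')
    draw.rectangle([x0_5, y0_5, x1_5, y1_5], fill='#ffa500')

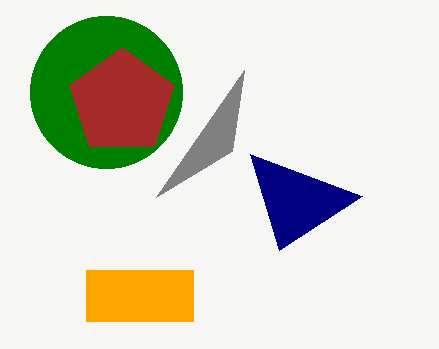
x2_1 = 362, y2_1 = 196, y1_2 = 151, x_3 = 106, y_3 = 92, r_3 = 76, x_4 = 122, y_4 = 102, r_4 = 55, x0_5 = 86, y0_5 = 270, x1_5 = 193, y1_5 = 321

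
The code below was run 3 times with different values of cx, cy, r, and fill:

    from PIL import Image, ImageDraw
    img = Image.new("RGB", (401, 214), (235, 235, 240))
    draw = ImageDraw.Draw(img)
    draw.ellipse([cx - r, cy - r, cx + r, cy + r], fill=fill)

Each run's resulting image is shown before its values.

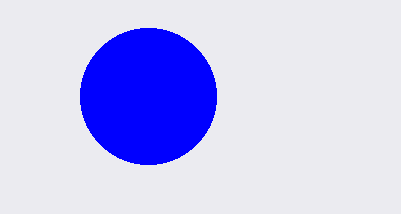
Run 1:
cx = 148; cy = 96; r = 68; fill = 'blue'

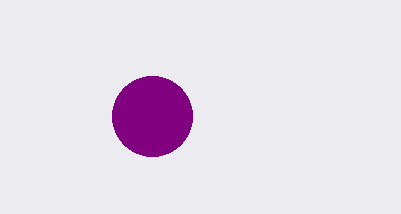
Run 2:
cx = 152
cy = 116
r = 40
fill = 'purple'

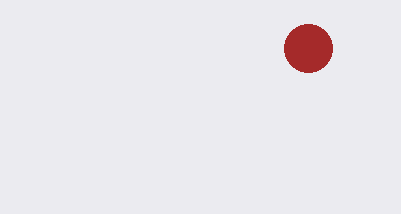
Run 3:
cx = 308; cy = 48; r = 24; fill = 'brown'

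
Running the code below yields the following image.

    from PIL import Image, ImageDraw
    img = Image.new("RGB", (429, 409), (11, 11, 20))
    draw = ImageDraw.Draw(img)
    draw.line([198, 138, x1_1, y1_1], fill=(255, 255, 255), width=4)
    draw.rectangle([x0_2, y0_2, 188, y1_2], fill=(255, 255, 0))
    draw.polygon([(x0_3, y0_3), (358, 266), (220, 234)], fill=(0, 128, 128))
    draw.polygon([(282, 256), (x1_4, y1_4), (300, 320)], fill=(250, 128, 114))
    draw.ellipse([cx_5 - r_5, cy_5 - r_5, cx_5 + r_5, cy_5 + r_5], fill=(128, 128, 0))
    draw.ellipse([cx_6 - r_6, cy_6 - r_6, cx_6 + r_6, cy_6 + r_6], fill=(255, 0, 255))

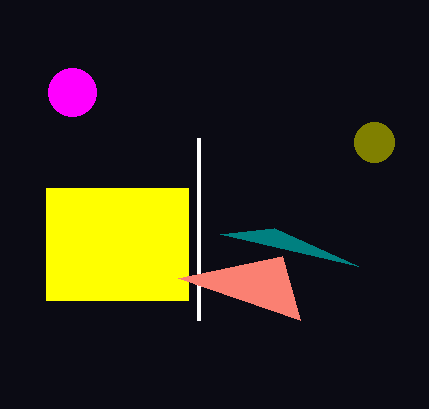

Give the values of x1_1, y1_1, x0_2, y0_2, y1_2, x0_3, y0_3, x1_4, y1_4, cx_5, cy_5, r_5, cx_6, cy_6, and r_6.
x1_1 = 198
y1_1 = 320
x0_2 = 46
y0_2 = 188
y1_2 = 300
x0_3 = 274
y0_3 = 228
x1_4 = 178
y1_4 = 278
cx_5 = 374
cy_5 = 142
r_5 = 20
cx_6 = 72
cy_6 = 92
r_6 = 24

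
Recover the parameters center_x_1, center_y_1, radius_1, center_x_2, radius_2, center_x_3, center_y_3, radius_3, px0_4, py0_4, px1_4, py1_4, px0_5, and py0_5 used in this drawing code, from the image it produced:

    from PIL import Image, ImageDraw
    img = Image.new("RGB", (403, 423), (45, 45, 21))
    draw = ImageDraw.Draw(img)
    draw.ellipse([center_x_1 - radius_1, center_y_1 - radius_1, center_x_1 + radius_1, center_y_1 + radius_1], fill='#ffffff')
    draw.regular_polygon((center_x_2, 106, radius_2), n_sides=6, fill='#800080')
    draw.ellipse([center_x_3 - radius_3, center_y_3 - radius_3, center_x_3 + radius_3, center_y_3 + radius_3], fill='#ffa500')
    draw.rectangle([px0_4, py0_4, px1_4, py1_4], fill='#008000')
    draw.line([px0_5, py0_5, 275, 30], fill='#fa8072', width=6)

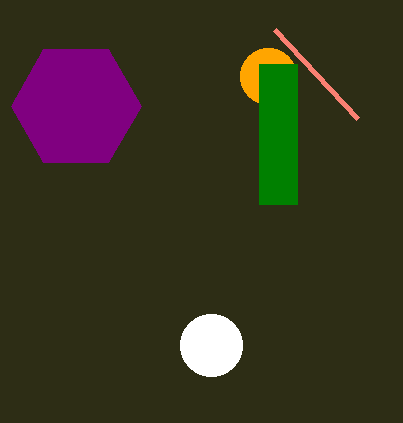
center_x_1 = 211
center_y_1 = 345
radius_1 = 31
center_x_2 = 76
radius_2 = 65
center_x_3 = 268
center_y_3 = 76
radius_3 = 28
px0_4 = 259
py0_4 = 64
px1_4 = 297
py1_4 = 204
px0_5 = 358
py0_5 = 119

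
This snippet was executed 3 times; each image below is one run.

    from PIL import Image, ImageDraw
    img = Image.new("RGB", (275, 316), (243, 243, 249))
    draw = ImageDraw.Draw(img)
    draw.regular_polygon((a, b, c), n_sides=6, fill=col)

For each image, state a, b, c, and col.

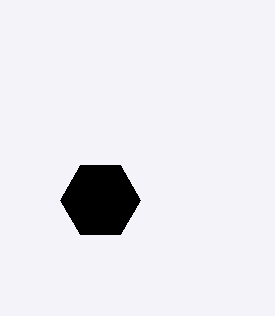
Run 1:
a = 100; b = 200; c = 40; col = 'black'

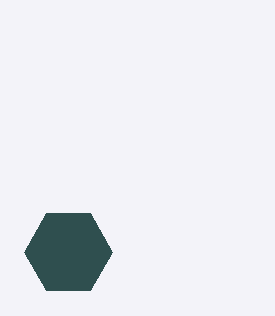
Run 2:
a = 68; b = 252; c = 44; col = 'darkslategray'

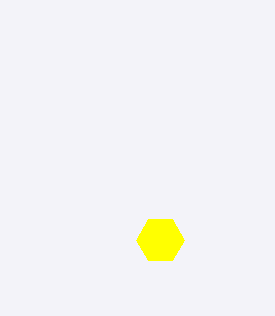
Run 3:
a = 160, b = 240, c = 24, col = 'yellow'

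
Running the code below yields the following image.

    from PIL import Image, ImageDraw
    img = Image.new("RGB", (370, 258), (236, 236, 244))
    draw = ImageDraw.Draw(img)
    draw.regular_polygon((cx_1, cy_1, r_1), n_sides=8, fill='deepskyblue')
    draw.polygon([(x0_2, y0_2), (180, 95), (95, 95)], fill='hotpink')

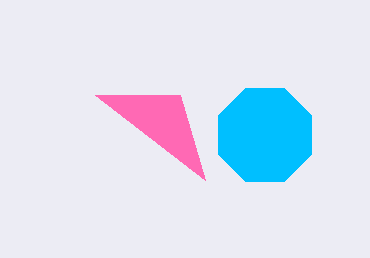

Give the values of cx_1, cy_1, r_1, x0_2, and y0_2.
cx_1 = 265, cy_1 = 135, r_1 = 50, x0_2 = 205, y0_2 = 180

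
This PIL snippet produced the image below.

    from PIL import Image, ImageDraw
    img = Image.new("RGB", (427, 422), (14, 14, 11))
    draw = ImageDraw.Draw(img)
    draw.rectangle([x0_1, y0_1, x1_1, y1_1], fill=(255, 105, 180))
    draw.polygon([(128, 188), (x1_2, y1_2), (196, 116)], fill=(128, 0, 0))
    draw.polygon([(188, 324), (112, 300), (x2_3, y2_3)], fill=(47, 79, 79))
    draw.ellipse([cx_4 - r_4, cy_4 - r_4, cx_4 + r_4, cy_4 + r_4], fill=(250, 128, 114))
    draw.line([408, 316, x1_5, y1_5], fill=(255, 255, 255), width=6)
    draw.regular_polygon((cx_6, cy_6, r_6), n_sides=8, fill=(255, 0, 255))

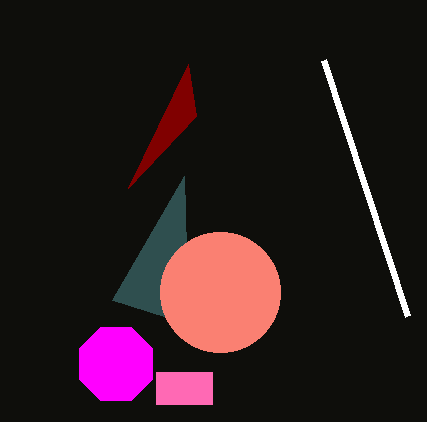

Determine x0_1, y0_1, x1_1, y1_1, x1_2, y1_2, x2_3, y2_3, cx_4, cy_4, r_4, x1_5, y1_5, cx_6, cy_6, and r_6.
x0_1 = 156, y0_1 = 372, x1_1 = 212, y1_1 = 404, x1_2 = 188, y1_2 = 64, x2_3 = 184, y2_3 = 176, cx_4 = 220, cy_4 = 292, r_4 = 60, x1_5 = 324, y1_5 = 60, cx_6 = 116, cy_6 = 364, r_6 = 40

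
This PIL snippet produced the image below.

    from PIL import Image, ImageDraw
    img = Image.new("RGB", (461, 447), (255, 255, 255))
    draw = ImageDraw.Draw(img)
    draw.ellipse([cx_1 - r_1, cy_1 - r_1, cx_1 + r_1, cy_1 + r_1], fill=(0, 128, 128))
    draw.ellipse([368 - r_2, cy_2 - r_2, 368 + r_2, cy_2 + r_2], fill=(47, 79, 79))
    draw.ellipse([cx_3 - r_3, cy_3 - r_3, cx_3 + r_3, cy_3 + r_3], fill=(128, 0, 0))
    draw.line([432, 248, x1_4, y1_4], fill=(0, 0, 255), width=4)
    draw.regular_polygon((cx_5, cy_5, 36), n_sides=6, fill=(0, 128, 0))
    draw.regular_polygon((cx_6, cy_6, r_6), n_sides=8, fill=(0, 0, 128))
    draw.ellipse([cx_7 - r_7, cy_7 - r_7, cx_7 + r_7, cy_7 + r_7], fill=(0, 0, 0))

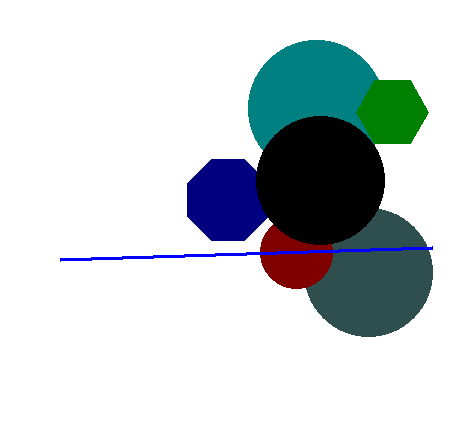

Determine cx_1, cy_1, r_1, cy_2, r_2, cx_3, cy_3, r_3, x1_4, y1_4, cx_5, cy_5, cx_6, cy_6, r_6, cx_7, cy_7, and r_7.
cx_1 = 316, cy_1 = 108, r_1 = 68, cy_2 = 272, r_2 = 64, cx_3 = 296, cy_3 = 252, r_3 = 36, x1_4 = 60, y1_4 = 260, cx_5 = 392, cy_5 = 112, cx_6 = 228, cy_6 = 200, r_6 = 44, cx_7 = 320, cy_7 = 180, r_7 = 64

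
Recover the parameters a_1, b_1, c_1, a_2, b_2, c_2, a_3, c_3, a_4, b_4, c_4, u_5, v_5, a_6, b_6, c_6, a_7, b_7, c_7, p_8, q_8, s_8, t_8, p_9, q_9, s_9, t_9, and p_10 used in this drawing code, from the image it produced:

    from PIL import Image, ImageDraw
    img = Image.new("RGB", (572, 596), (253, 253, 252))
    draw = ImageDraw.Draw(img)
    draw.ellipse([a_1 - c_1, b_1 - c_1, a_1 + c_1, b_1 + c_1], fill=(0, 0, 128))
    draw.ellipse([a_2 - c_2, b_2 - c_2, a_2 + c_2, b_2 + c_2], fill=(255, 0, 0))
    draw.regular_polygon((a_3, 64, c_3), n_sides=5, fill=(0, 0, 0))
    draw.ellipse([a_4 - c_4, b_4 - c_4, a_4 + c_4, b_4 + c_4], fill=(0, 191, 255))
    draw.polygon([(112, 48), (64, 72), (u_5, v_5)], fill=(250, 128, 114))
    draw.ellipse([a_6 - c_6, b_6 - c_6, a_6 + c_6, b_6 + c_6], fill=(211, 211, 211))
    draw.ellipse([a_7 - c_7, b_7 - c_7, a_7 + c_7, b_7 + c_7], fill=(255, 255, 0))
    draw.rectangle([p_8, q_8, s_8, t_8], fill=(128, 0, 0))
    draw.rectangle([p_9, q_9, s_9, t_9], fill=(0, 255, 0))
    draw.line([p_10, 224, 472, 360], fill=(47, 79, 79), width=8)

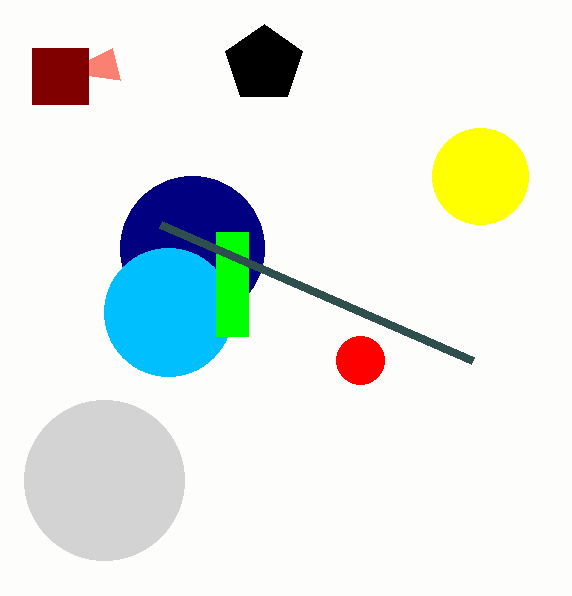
a_1 = 192
b_1 = 248
c_1 = 72
a_2 = 360
b_2 = 360
c_2 = 24
a_3 = 264
c_3 = 40
a_4 = 168
b_4 = 312
c_4 = 64
u_5 = 120
v_5 = 80
a_6 = 104
b_6 = 480
c_6 = 80
a_7 = 480
b_7 = 176
c_7 = 48
p_8 = 32
q_8 = 48
s_8 = 88
t_8 = 104
p_9 = 216
q_9 = 232
s_9 = 248
t_9 = 336
p_10 = 160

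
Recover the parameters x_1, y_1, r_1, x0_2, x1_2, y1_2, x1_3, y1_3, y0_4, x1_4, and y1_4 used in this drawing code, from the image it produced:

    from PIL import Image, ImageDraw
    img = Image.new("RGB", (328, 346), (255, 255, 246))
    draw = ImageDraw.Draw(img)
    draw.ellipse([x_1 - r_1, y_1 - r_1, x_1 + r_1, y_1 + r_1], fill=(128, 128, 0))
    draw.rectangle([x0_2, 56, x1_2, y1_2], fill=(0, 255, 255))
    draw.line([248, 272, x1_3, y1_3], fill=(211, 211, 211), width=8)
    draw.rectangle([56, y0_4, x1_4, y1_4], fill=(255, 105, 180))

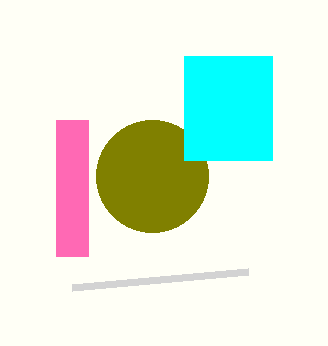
x_1 = 152; y_1 = 176; r_1 = 56; x0_2 = 184; x1_2 = 272; y1_2 = 160; x1_3 = 72; y1_3 = 288; y0_4 = 120; x1_4 = 88; y1_4 = 256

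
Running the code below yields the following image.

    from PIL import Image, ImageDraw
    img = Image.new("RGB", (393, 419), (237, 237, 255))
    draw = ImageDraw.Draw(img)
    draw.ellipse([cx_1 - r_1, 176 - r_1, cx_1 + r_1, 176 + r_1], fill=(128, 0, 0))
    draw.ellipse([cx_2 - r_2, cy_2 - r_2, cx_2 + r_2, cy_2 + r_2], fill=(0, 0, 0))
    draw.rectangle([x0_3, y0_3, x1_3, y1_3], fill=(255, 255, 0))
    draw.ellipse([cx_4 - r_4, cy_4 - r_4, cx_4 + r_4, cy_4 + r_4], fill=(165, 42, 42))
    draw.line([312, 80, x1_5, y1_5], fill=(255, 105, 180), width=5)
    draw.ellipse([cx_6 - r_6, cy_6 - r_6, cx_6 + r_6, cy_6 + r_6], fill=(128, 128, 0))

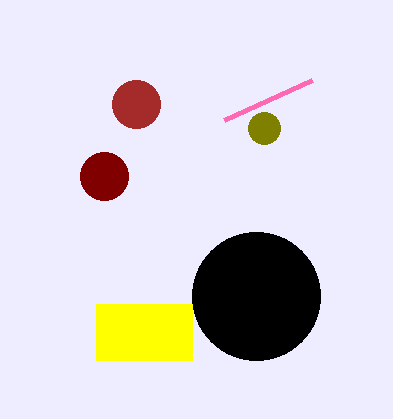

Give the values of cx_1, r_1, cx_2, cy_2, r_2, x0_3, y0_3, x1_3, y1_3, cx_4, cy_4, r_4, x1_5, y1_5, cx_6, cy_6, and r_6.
cx_1 = 104
r_1 = 24
cx_2 = 256
cy_2 = 296
r_2 = 64
x0_3 = 96
y0_3 = 304
x1_3 = 192
y1_3 = 360
cx_4 = 136
cy_4 = 104
r_4 = 24
x1_5 = 224
y1_5 = 120
cx_6 = 264
cy_6 = 128
r_6 = 16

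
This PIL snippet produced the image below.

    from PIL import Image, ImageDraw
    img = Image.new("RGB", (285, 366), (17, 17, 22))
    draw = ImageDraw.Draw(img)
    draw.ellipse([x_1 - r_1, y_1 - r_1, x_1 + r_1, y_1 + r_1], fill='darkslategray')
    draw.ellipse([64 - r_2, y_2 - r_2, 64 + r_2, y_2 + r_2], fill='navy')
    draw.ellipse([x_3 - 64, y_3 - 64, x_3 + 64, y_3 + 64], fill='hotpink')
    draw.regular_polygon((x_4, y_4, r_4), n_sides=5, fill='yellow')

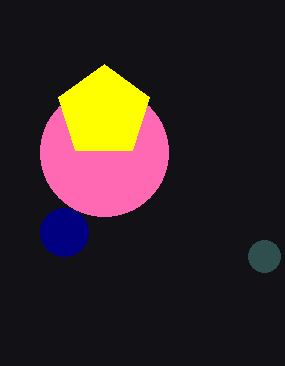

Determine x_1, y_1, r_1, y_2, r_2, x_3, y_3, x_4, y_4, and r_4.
x_1 = 264
y_1 = 256
r_1 = 16
y_2 = 232
r_2 = 24
x_3 = 104
y_3 = 152
x_4 = 104
y_4 = 112
r_4 = 48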